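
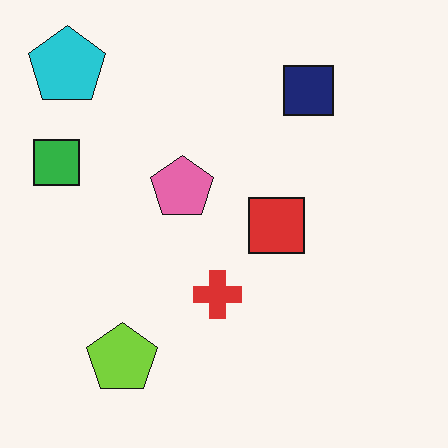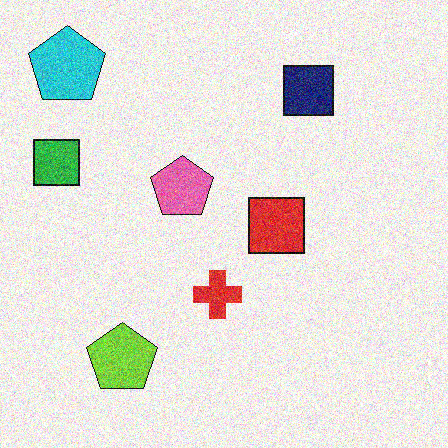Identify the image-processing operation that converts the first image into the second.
It was degraded with strong gaussian noise.

Random speckle covers the whole image, including the flat background.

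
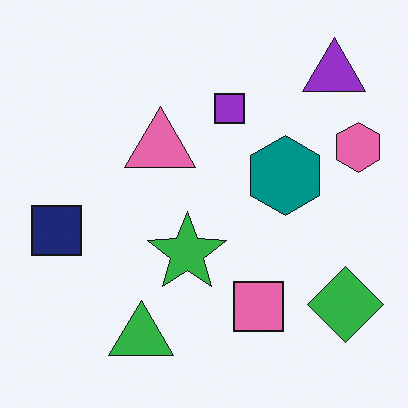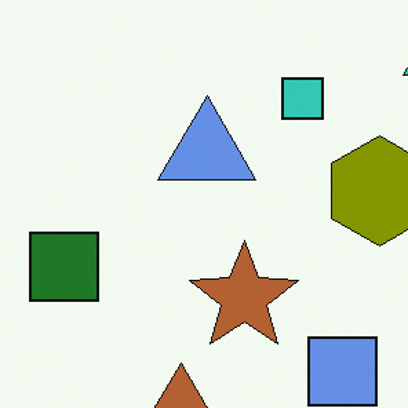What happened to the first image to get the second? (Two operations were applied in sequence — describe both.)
Cropped to a modestly smaller region and rescaled, then hue-shifted through roughly half the color wheel.

The visible shapes are larger and the field of view is narrower; shapes near the original edges may be partly or wholly outside the frame — a crop-and-rescale. Every shape's color has rotated by the same amount around the hue wheel — a uniform hue shift.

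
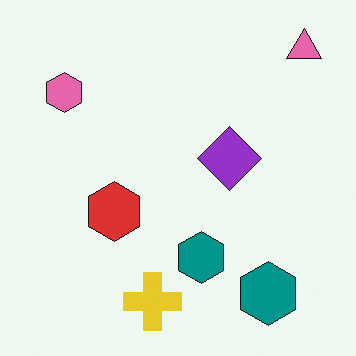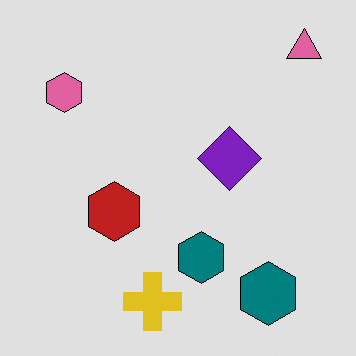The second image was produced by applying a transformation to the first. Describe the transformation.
The image was posterized to a reduced palette.

Each flat color has snapped to a coarser quantized level — most visibly, the near-white background has dropped to a flat grey.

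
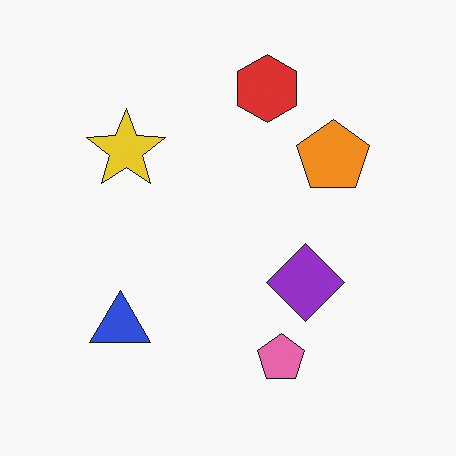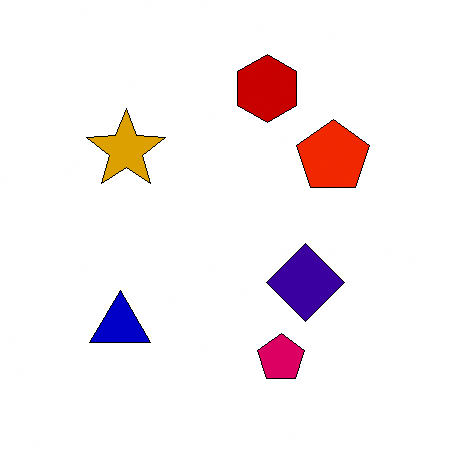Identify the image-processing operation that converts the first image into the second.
This is the original image boosted in contrast.

Tones are pushed away from mid-grey across the whole image — a global contrast change.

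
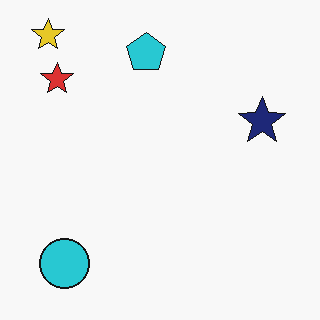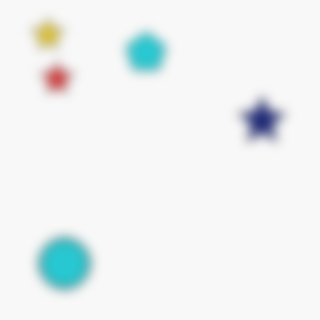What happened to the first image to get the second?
The second image is the first heavily blurred.

Shape edges and outlines are uniformly softened across the whole image.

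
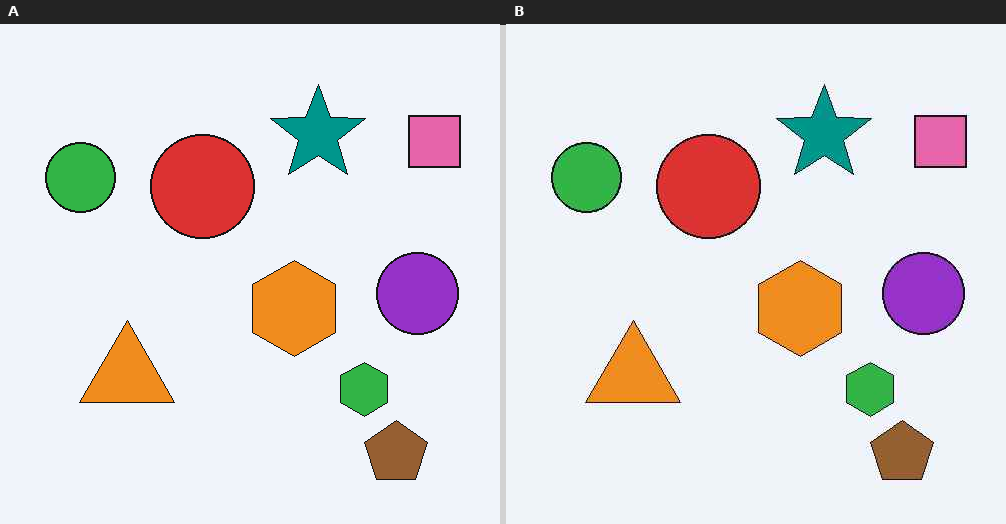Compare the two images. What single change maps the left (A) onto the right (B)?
The right (B) image is the left (A) JPEG-compressed with visible artifacts.

Blocky 8×8 compression artifacts appear around shape edges and the flat background shows ringing — characteristic JPEG degradation.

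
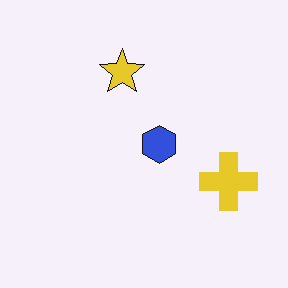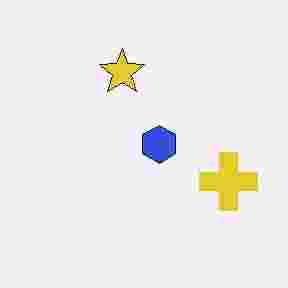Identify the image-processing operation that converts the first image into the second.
It was heavily JPEG-compressed with obvious blocking artifacts.

Blocky 8×8 compression artifacts appear around shape edges and the flat background shows ringing — characteristic JPEG degradation.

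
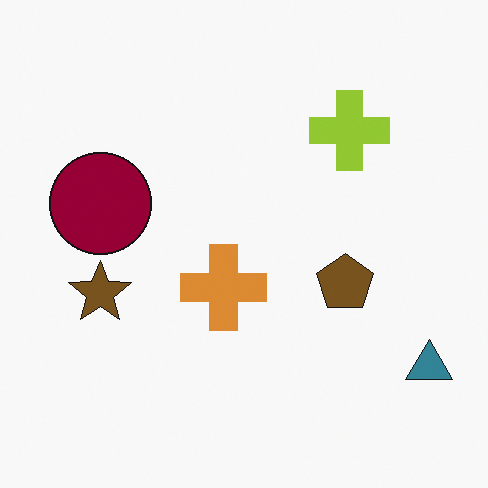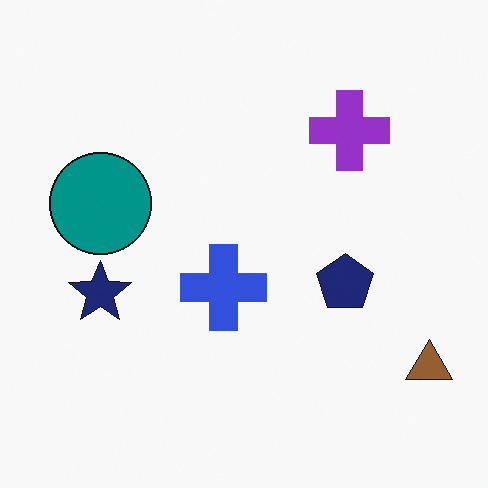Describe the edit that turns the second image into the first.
It was hue-shifted by a large amount.

Every shape's color has rotated by the same amount around the hue wheel — a uniform hue shift.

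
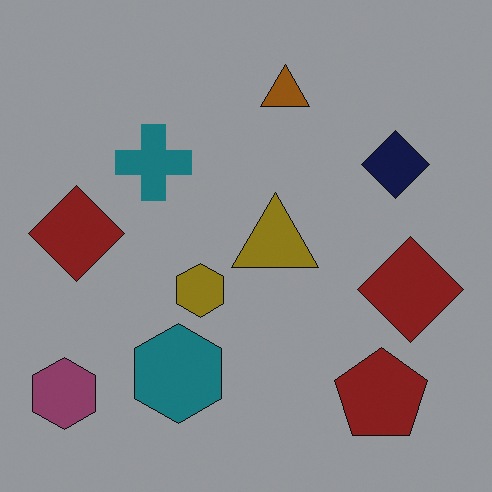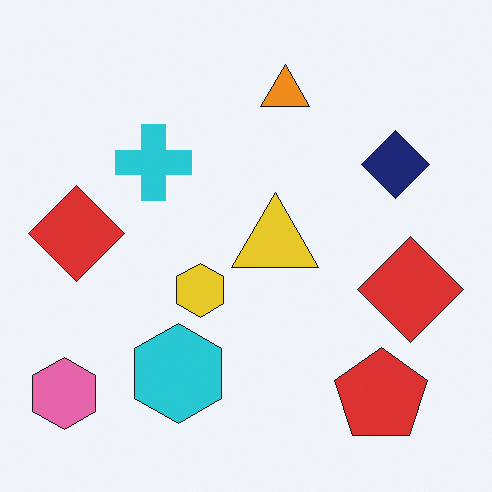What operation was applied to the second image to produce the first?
The image was substantially darkened.

Every pixel — background and shapes alike — is uniformly darkened.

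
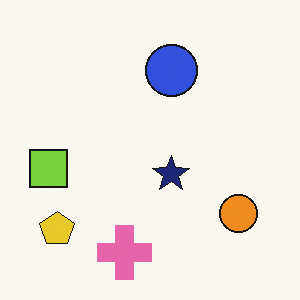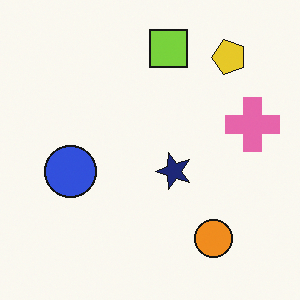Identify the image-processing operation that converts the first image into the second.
The image was transposed (reflected across the top-left ↔ bottom-right diagonal).

Shapes have swapped their row and column positions — what was in the top-right is now in the bottom-left — a diagonal reflection.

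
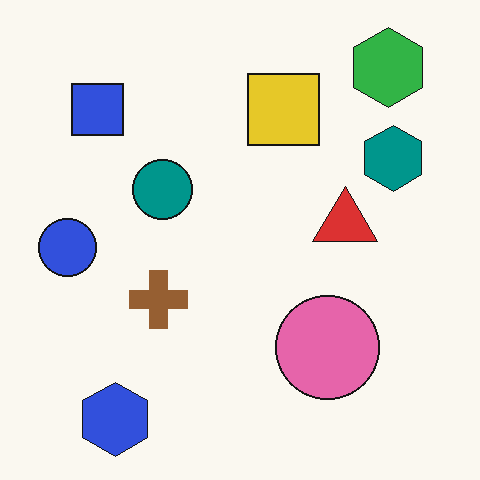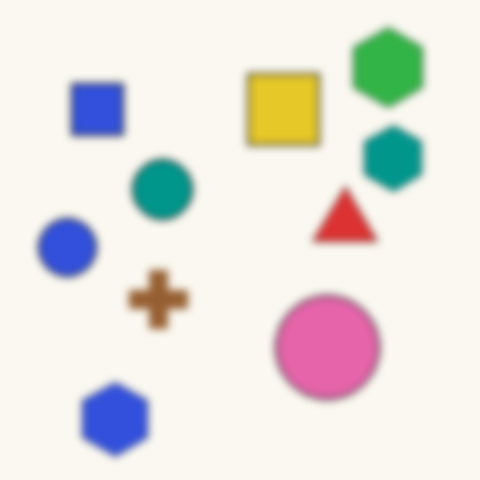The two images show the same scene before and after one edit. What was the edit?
This is the original image noticeably gaussian-blurred.

Shape edges and outlines are uniformly softened across the whole image.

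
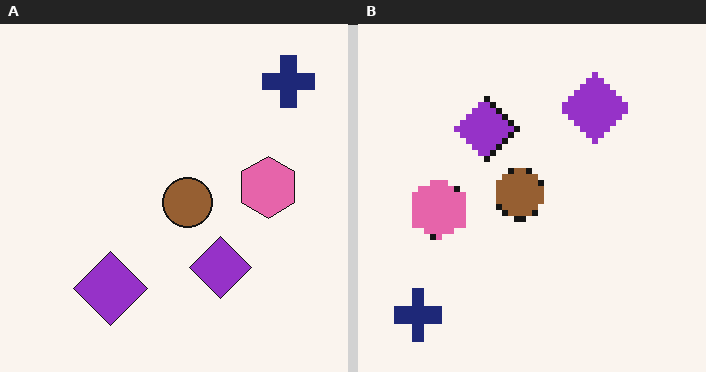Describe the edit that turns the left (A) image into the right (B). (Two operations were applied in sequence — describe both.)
The transformation is: pixelated into visible square blocks, then rotated 180°.

Shapes are reduced to large square blocks; fine edges and outlines are lost — a downscale-then-upscale (mosaic) effect. The navy cross sits in the top-right of the left (A) image and the bottom-left of the right (B) — consistent with a whole-image 180° rotation.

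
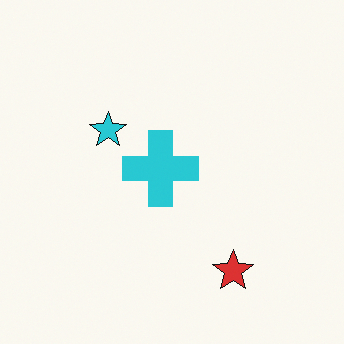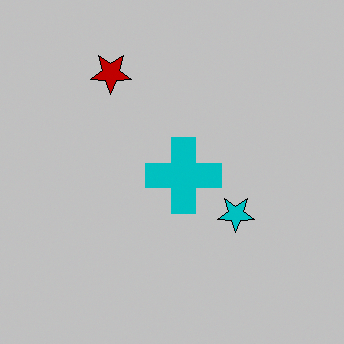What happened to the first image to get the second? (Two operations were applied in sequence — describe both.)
This is the original image rotated 180°, then heavily posterized to just a handful of flat colors.

The red star sits in the bottom-right of the first image and the top-left of the second — consistent with a whole-image 180° rotation. Each flat color has snapped to a coarser quantized level — most visibly, the near-white background has dropped to a flat grey.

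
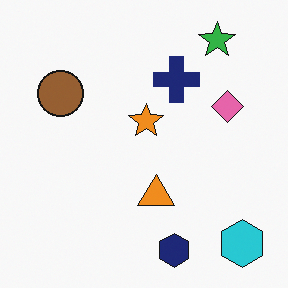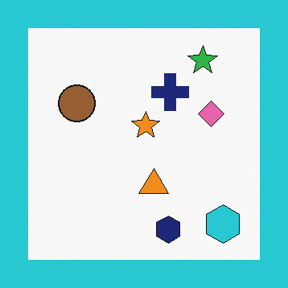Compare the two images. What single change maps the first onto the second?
Framed with a cyan border.

A solid cyan frame runs around the edge of the second image, with the content slightly shrunk inside it.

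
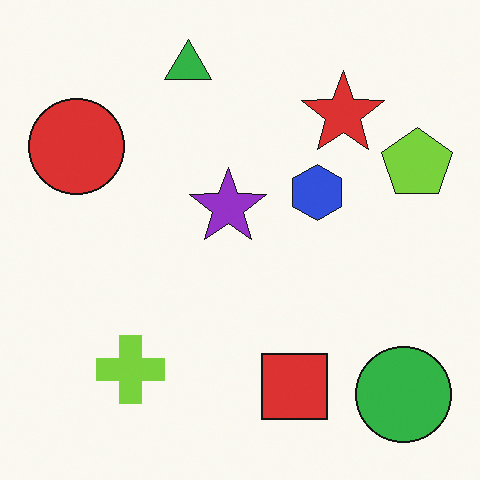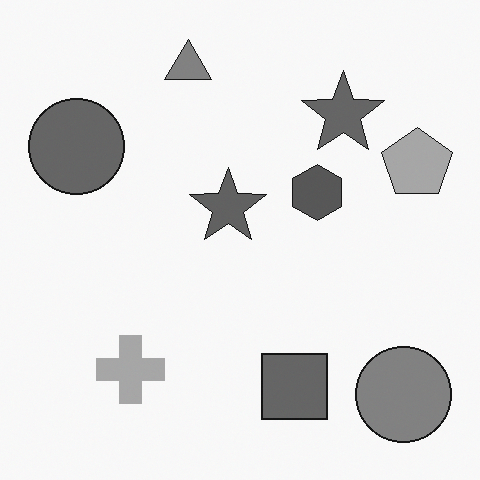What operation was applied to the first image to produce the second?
Converted to grayscale.

All color is removed — every shape is now a shade of grey.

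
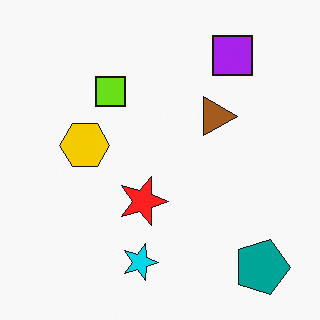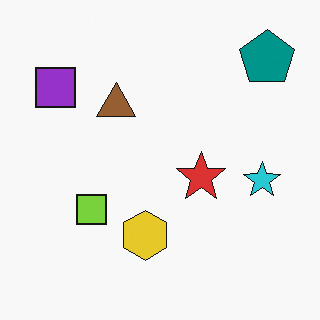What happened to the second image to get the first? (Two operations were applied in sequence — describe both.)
The transformation is: slightly oversaturated, then rotated 90° clockwise.

All colors are more vivid — a global saturation change. The teal pentagon sits in the top-right of the second image and the bottom-right of the first — consistent with a whole-image 90° clockwise rotation.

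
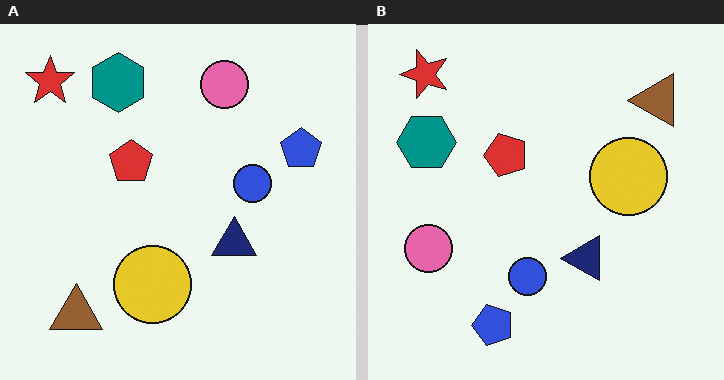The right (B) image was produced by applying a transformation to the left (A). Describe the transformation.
Transposed (reflected across the top-left ↔ bottom-right diagonal).

Shapes have swapped their row and column positions — what was in the top-right is now in the bottom-left — a diagonal reflection.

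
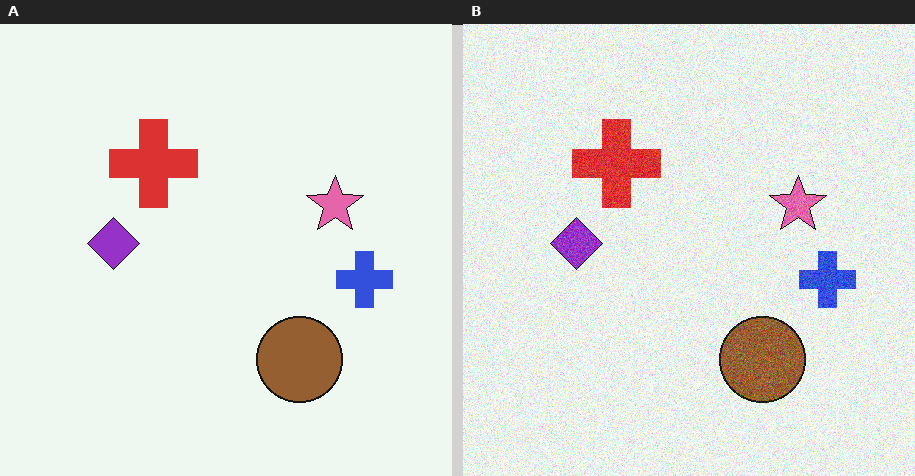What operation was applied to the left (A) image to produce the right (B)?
The transformation is: degraded with moderate additive noise.

Random speckle covers the whole image, including the flat background.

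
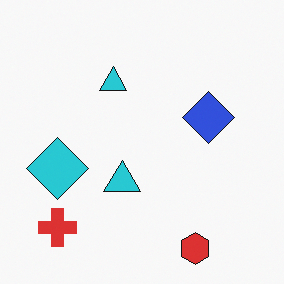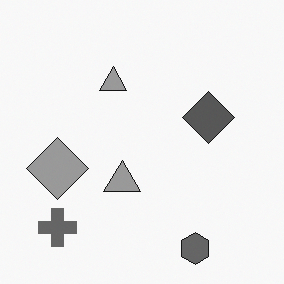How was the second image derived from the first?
This is the original image converted to grayscale.

All color is removed — every shape is now a shade of grey.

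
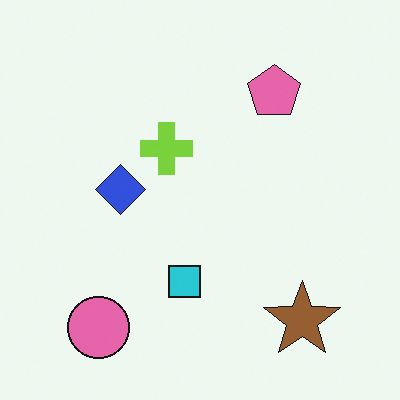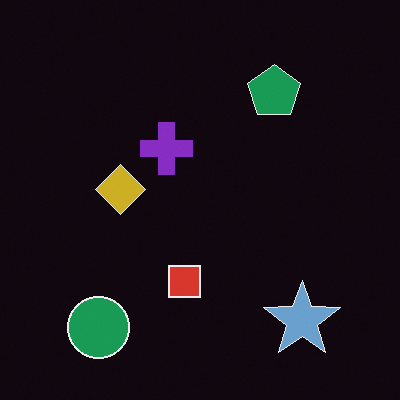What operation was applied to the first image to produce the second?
It was color-inverted (negative).

The light background has become dark and every shape's color is its complement — a photographic negative.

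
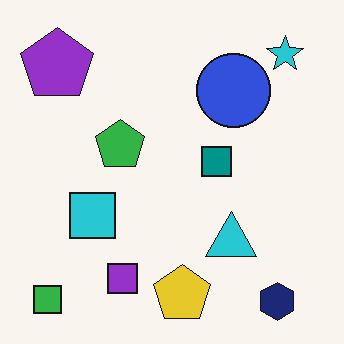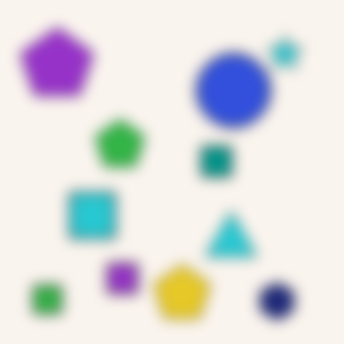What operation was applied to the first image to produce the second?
It was heavily blurred.

Shape edges and outlines are uniformly softened across the whole image.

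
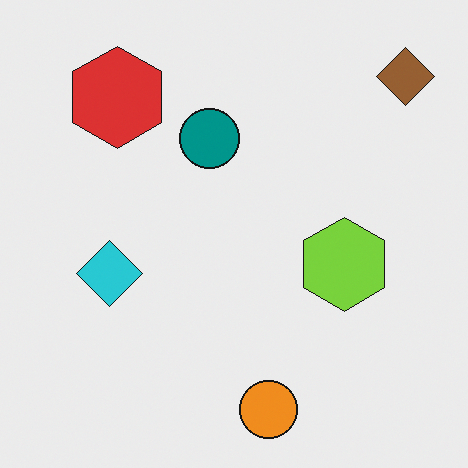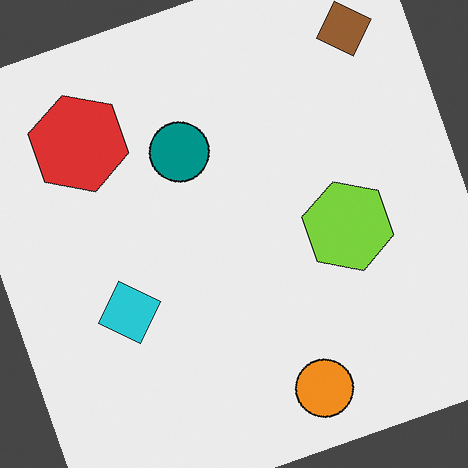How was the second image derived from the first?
Rotated counter-clockwise by a moderate amount.

Every shape is tilted by the same angle and the image corners show triangular fill wedges — a whole-image rotation by a non-right angle.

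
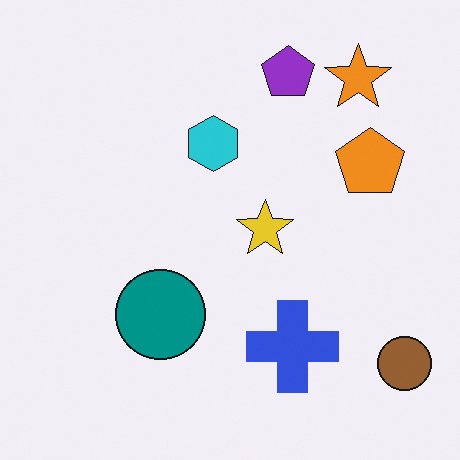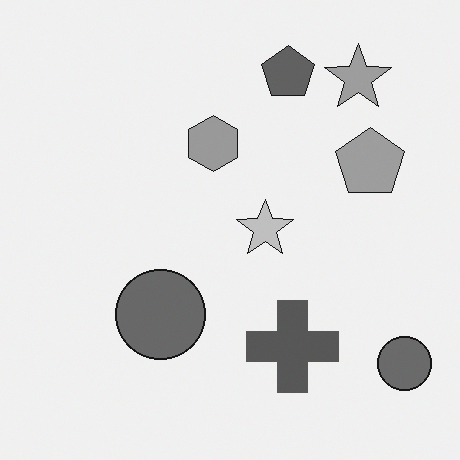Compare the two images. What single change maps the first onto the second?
Converted to grayscale.

All color is removed — every shape is now a shade of grey.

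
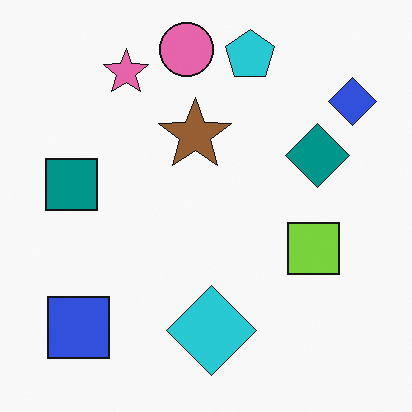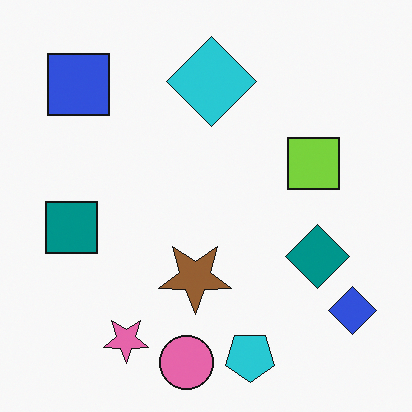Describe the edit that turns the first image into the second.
It was flipped vertically (top ↔ bottom).

The pink circle is in the top of the first image and the bottom of the second — shapes on opposite sides of the horizontal midline have swapped in a mirror flip.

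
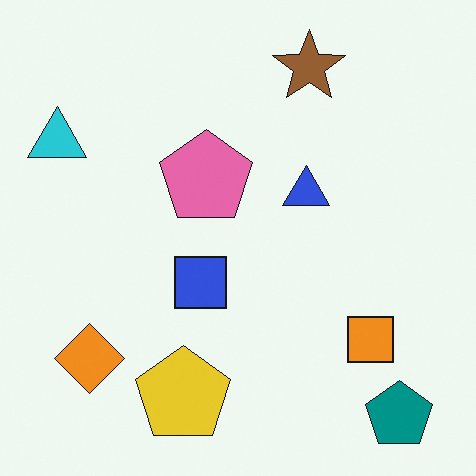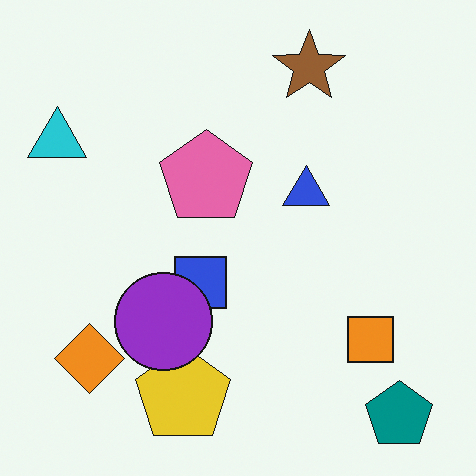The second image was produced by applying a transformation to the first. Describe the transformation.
The image was overlaid with an additional purple circle.

A purple circle appears in the second image that is absent from the first.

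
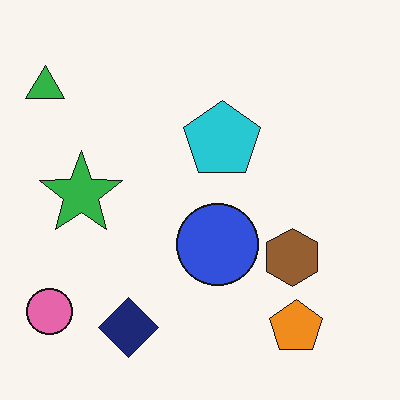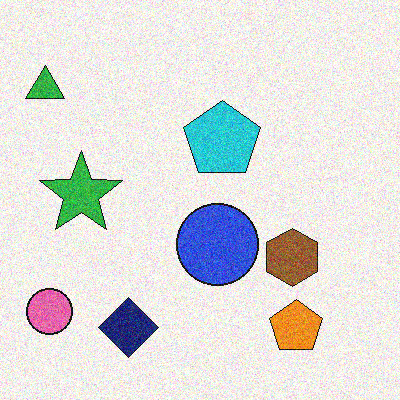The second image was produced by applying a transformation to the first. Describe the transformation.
It was degraded with moderate additive noise.

Random speckle covers the whole image, including the flat background.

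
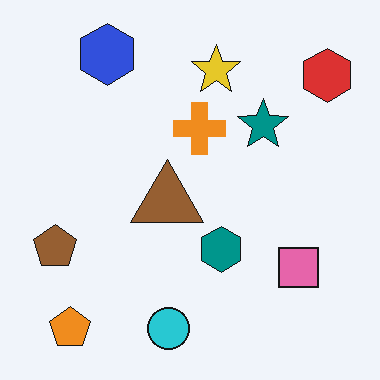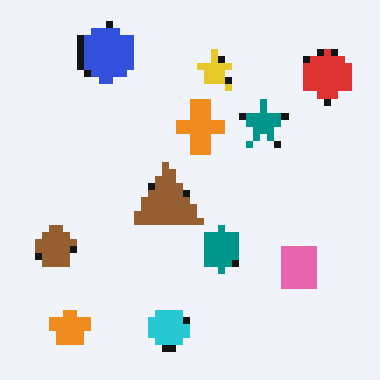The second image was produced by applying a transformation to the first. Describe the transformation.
This is the original image pixelated into visible square blocks.

Shapes are reduced to large square blocks; fine edges and outlines are lost — a downscale-then-upscale (mosaic) effect.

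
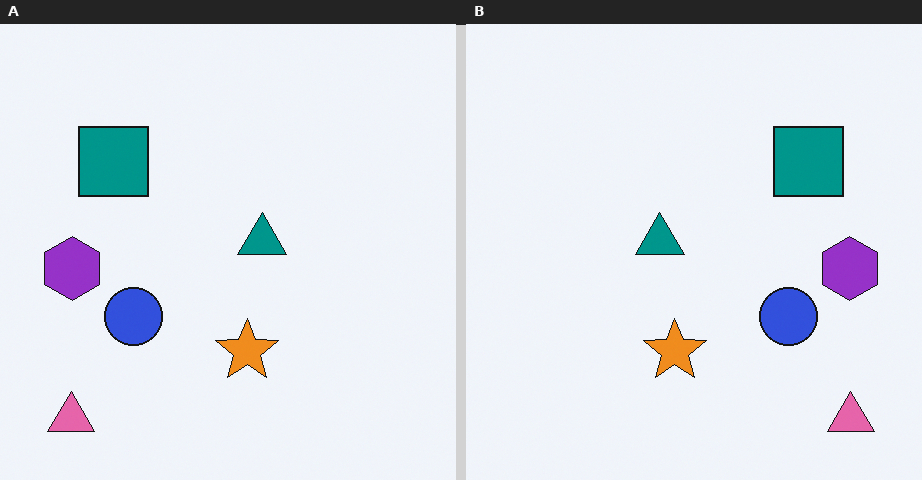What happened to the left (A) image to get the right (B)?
The image was flipped horizontally (left ↔ right).

The pink triangle is in the bottom-left of the left (A) image and the bottom-right of the right (B) — shapes on opposite sides of the vertical midline have swapped in a mirror flip.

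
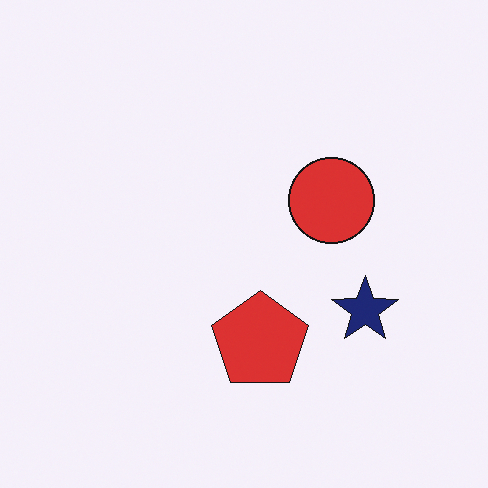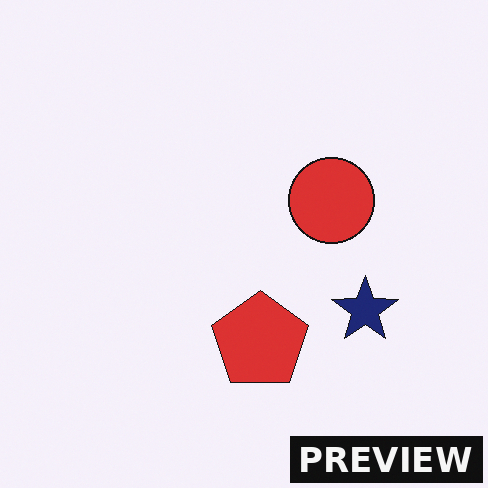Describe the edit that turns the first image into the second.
The second image is the first watermarked with the text "PREVIEW" in the lower-right corner.

A dark label reading "PREVIEW" appears in the lower-right corner.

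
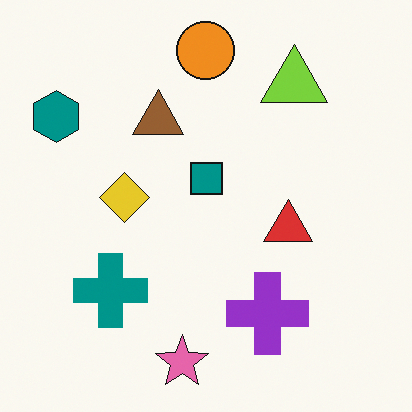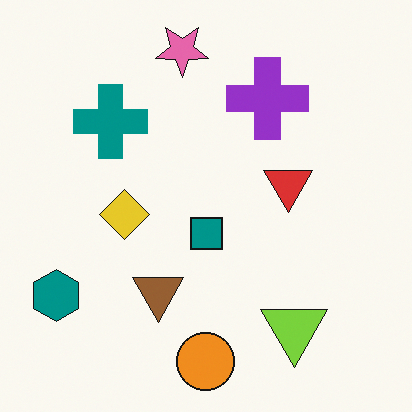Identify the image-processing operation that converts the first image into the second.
The second image is the first flipped vertically (top ↔ bottom).

The orange circle is in the top of the first image and the bottom of the second — shapes on opposite sides of the horizontal midline have swapped in a mirror flip.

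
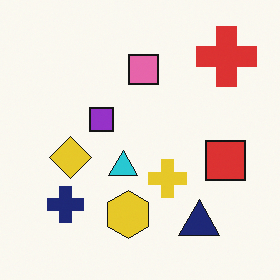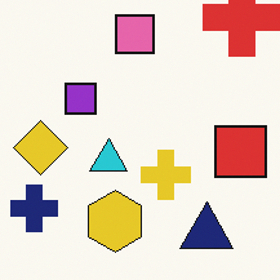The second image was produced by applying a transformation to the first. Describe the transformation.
It was cropped to a modestly smaller region and rescaled.

The visible shapes are larger and the field of view is narrower; shapes near the original edges may be partly or wholly outside the frame — a crop-and-rescale.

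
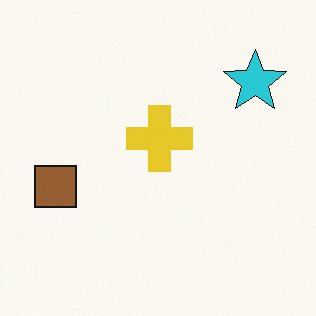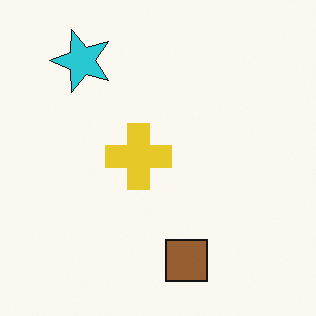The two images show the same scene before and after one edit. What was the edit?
Rotated 90° counter-clockwise.

The cyan star sits in the top-right of the first image and the top-left of the second — consistent with a whole-image 90° counter-clockwise rotation.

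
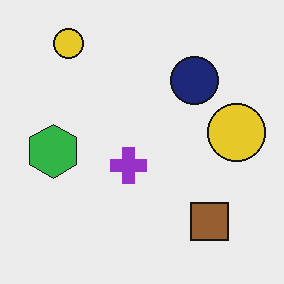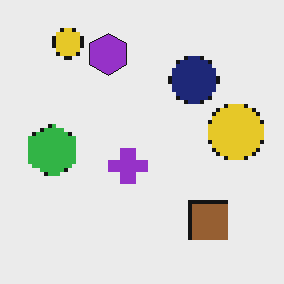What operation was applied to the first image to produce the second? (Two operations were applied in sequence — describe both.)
The image was lightly pixelated (a mild mosaic effect), then overlaid with an additional purple hexagon.

Shapes are reduced to large square blocks; fine edges and outlines are lost — a downscale-then-upscale (mosaic) effect. A purple hexagon appears in the second image that is absent from the first.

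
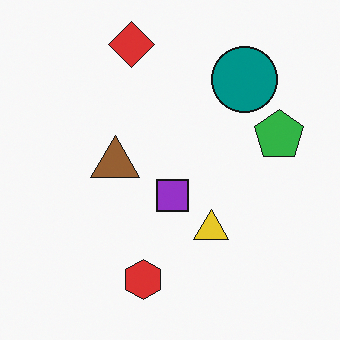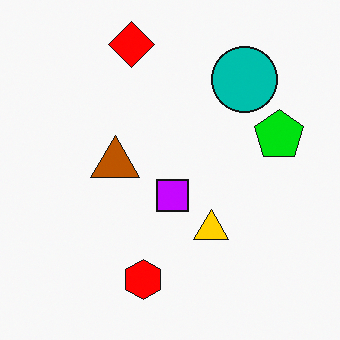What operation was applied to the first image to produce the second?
This is the original image made much more vivid (saturation change).

All colors are more vivid — a global saturation change.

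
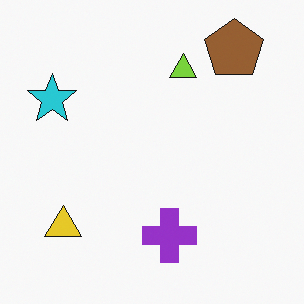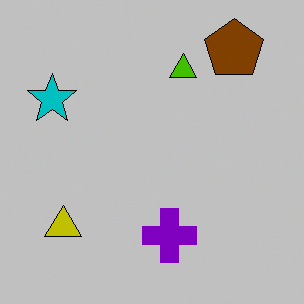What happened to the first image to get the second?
This is the original image aggressively posterized.

Each flat color has snapped to a coarser quantized level — most visibly, the near-white background has dropped to a flat grey.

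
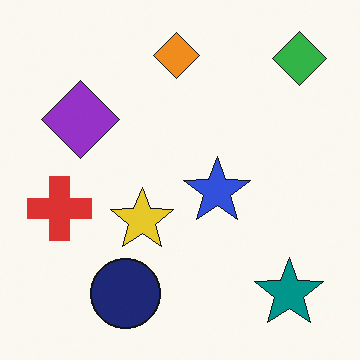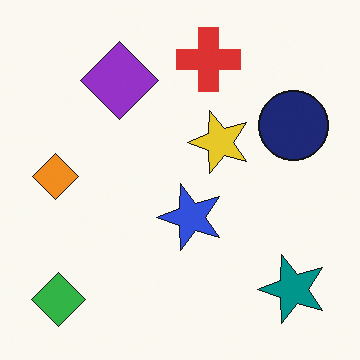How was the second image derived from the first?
Transposed (reflected across the top-left ↔ bottom-right diagonal).

Shapes have swapped their row and column positions — what was in the top-right is now in the bottom-left — a diagonal reflection.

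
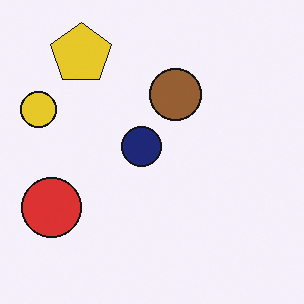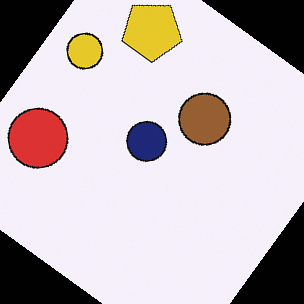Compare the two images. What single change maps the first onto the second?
This is the original image rotated clockwise by a large amount — several tens of degrees.

Every shape is tilted by the same angle and the image corners show triangular fill wedges — a whole-image rotation by a non-right angle.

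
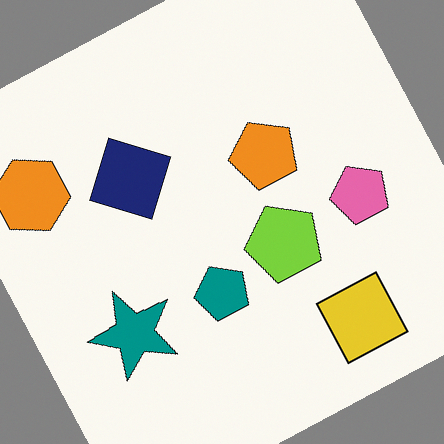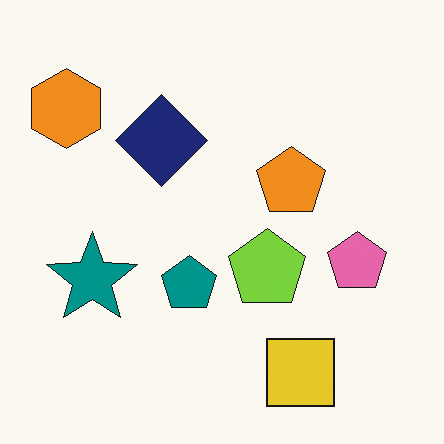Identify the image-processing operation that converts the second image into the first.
The transformation is: rotated counter-clockwise by a moderate amount.

Every shape is tilted by the same angle and the image corners show triangular fill wedges — a whole-image rotation by a non-right angle.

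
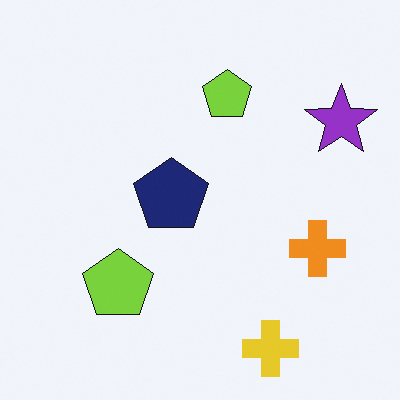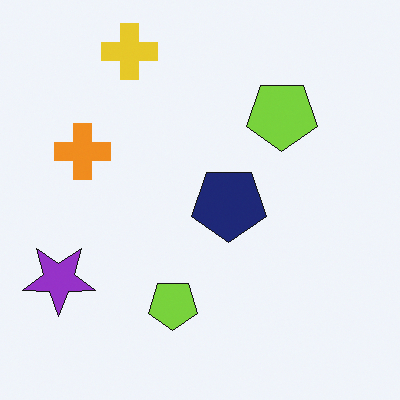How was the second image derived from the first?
The image was rotated 180°.

The yellow cross sits in the bottom-right of the first image and the top-left of the second — consistent with a whole-image 180° rotation.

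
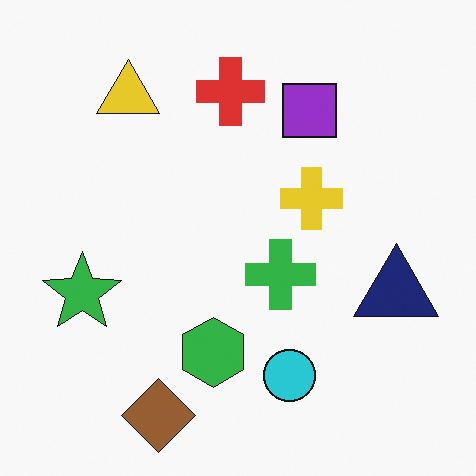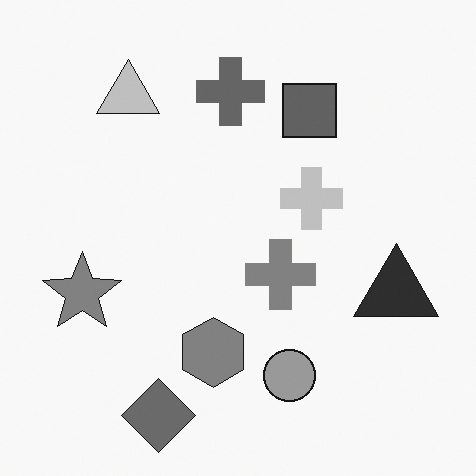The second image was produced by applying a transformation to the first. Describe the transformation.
It was converted to grayscale.

All color is removed — every shape is now a shade of grey.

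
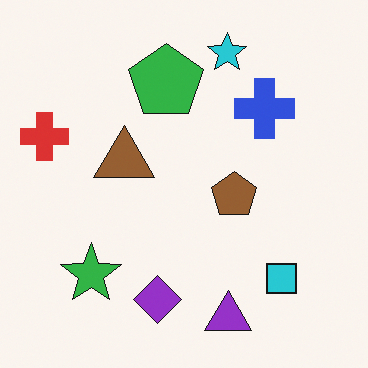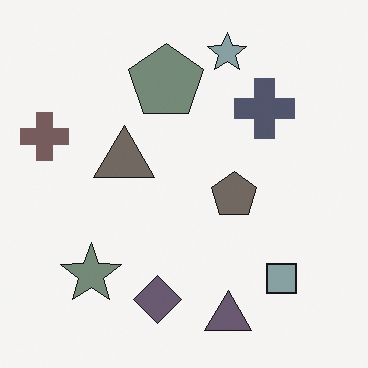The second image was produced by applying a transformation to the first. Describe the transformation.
Heavily desaturated.

All colors are more muted and greyish — a global saturation change.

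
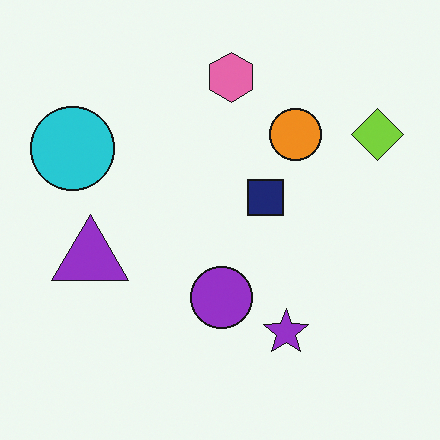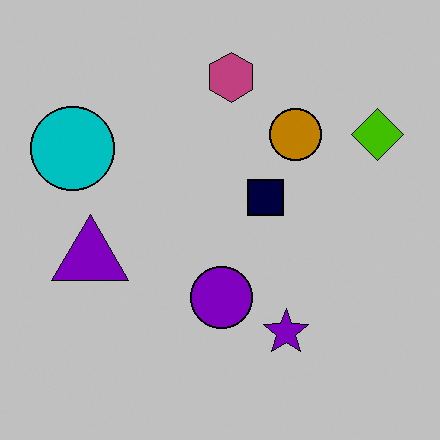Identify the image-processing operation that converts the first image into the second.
The image was aggressively posterized.

Each flat color has snapped to a coarser quantized level — most visibly, the near-white background has dropped to a flat grey.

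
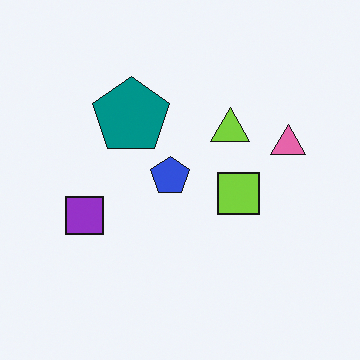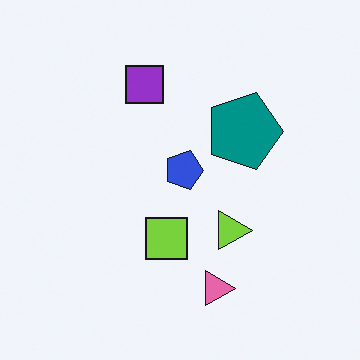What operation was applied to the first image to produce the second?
This is the original image rotated 90° clockwise.

The pink triangle sits in the right of the first image and the bottom of the second — consistent with a whole-image 90° clockwise rotation.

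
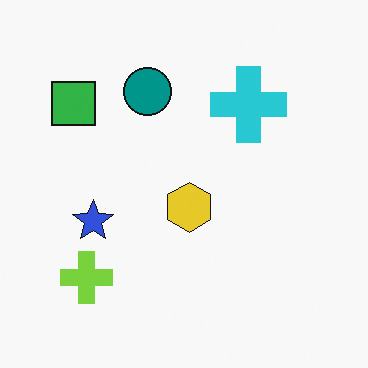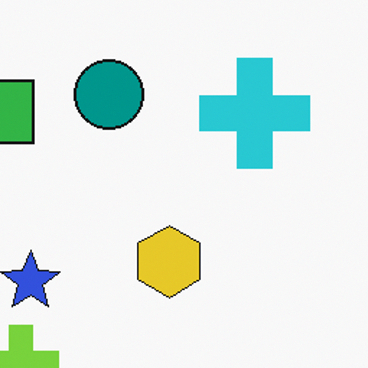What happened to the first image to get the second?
The transformation is: cropped slightly and scaled back up.

The visible shapes are larger and the field of view is narrower; shapes near the original edges may be partly or wholly outside the frame — a crop-and-rescale.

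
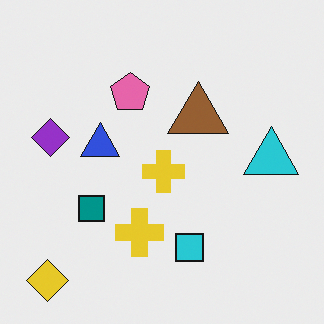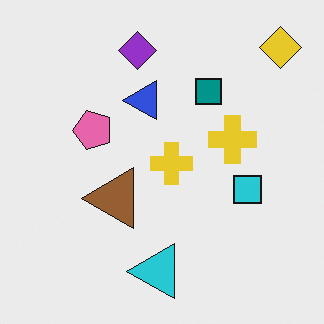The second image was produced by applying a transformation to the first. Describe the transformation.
The second image is the first transposed (reflected across the top-left ↔ bottom-right diagonal).

Shapes have swapped their row and column positions — what was in the top-right is now in the bottom-left — a diagonal reflection.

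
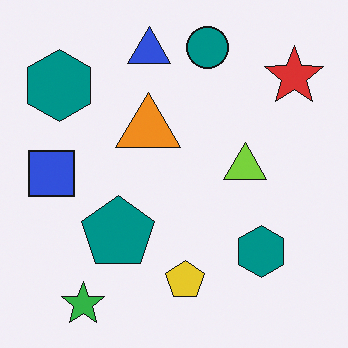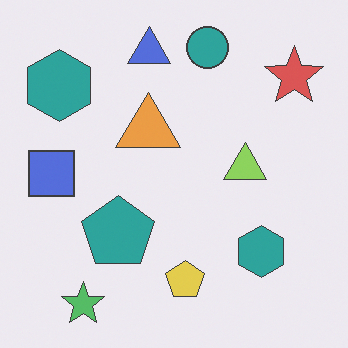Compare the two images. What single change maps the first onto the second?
It was given slightly reduced contrast.

Tones are pushed toward mid-grey across the whole image — a global contrast change.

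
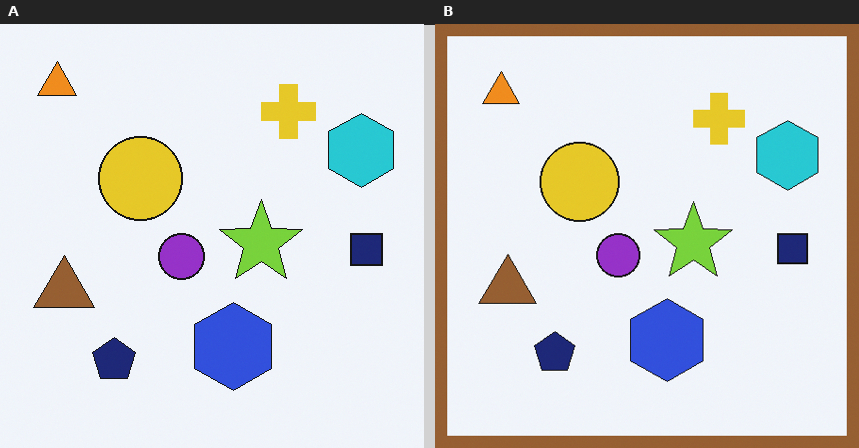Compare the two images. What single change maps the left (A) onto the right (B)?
Framed with a brown border.

A solid brown frame runs around the edge of the right (B) image, with the content slightly shrunk inside it.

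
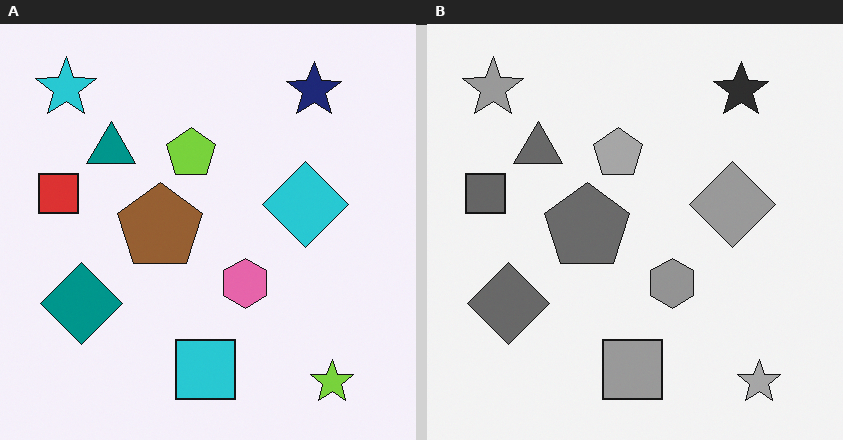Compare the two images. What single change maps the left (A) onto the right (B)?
The right (B) image is the left (A) converted to grayscale.

All color is removed — every shape is now a shade of grey.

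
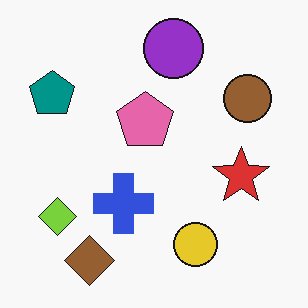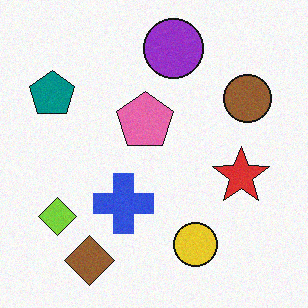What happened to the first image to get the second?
It was degraded with subtle gaussian noise.

Random speckle covers the whole image, including the flat background.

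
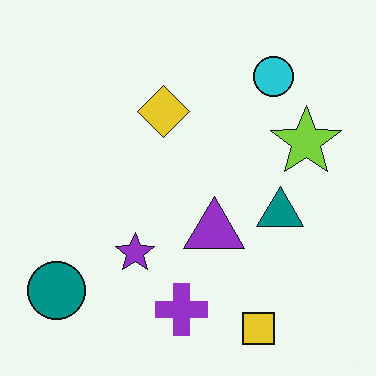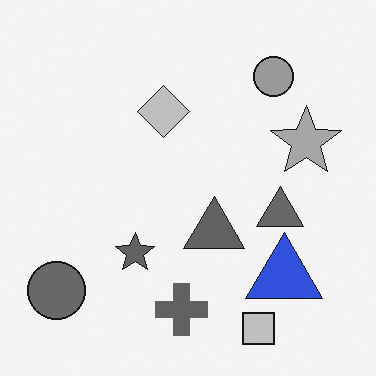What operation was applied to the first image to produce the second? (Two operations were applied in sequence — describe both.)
The image was converted to grayscale, then overlaid with an additional blue triangle.

All color is removed — every shape is now a shade of grey. A blue triangle appears in the second image that is absent from the first.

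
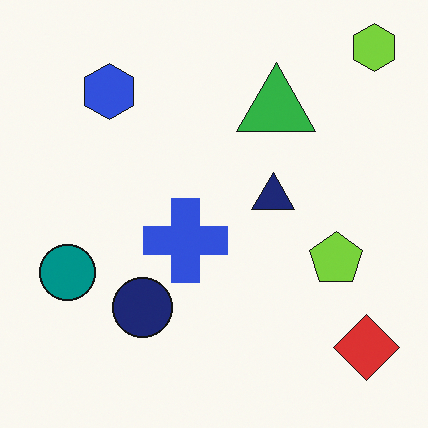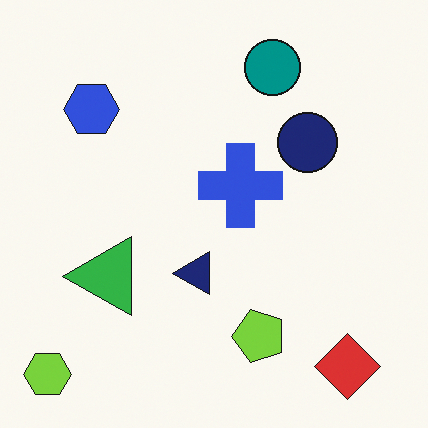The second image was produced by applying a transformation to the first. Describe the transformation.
Transposed (reflected across the top-left ↔ bottom-right diagonal).

Shapes have swapped their row and column positions — what was in the top-right is now in the bottom-left — a diagonal reflection.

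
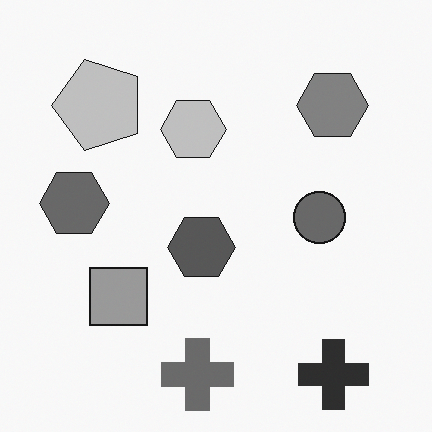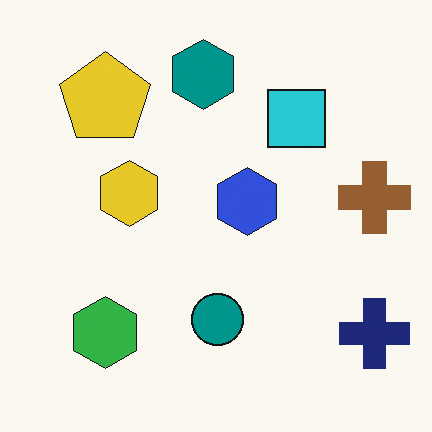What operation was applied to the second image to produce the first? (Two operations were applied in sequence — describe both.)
The image was converted to grayscale, then transposed (reflected across the top-left ↔ bottom-right diagonal).

All color is removed — every shape is now a shade of grey. Shapes have swapped their row and column positions — what was in the top-right is now in the bottom-left — a diagonal reflection.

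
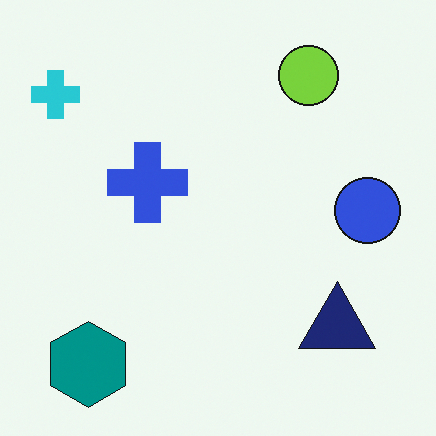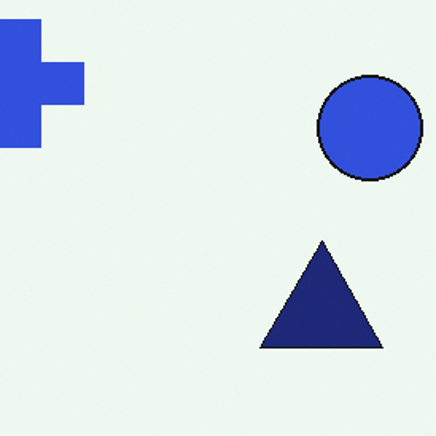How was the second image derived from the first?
This is the original image cropped slightly and scaled back up.

The visible shapes are larger and the field of view is narrower; shapes near the original edges may be partly or wholly outside the frame — a crop-and-rescale.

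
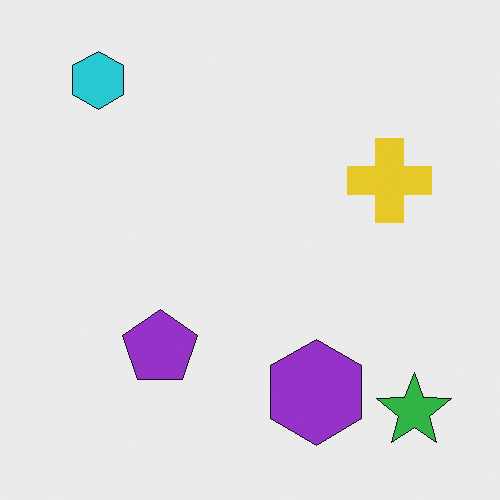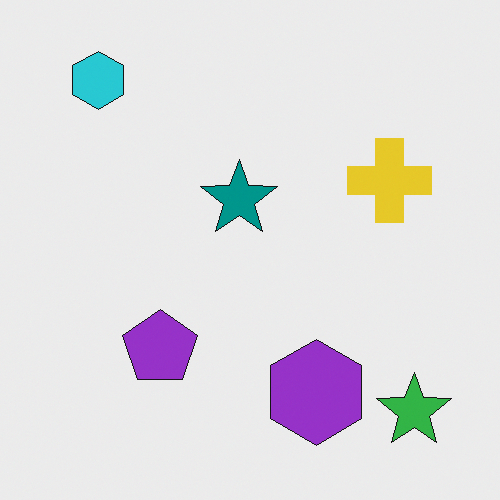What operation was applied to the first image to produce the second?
The transformation is: overlaid with an additional teal star.

A teal star appears in the second image that is absent from the first.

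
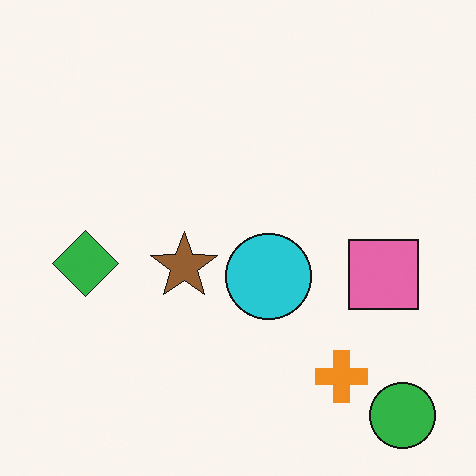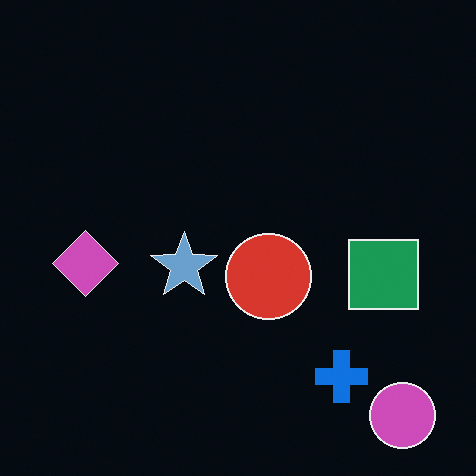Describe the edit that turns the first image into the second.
The image was color-inverted (negative).

The light background has become dark and every shape's color is its complement — a photographic negative.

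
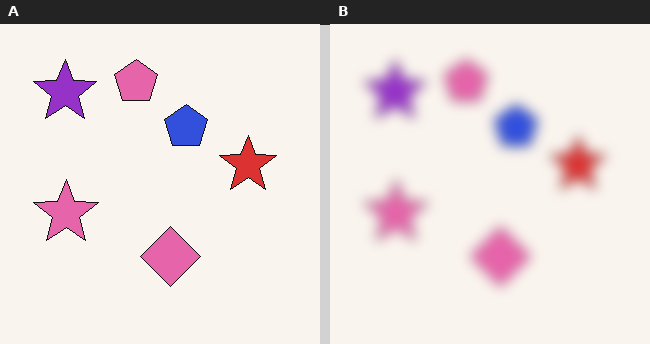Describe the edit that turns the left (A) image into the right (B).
It was heavily blurred.

Shape edges and outlines are uniformly softened across the whole image.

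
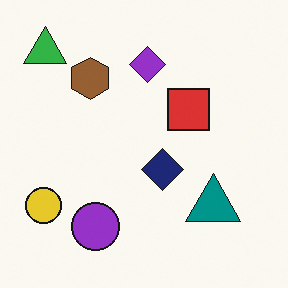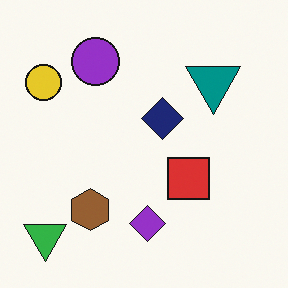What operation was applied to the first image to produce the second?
The transformation is: flipped vertically (top ↔ bottom).

The green triangle is in the top-left of the first image and the bottom-left of the second — shapes on opposite sides of the horizontal midline have swapped in a mirror flip.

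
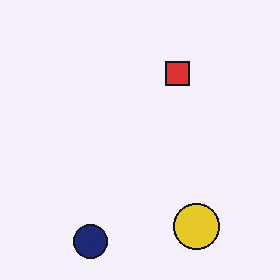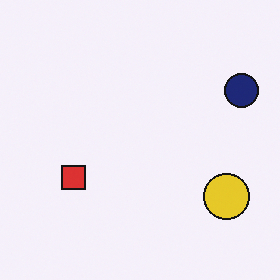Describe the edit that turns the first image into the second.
This is the original image transposed (reflected across the top-left ↔ bottom-right diagonal).

Shapes have swapped their row and column positions — what was in the top-right is now in the bottom-left — a diagonal reflection.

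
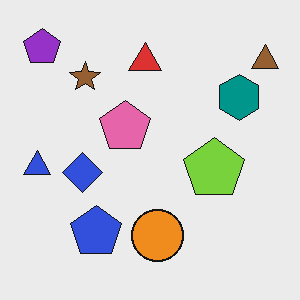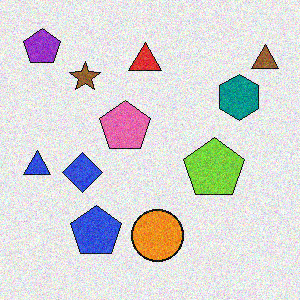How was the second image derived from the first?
It was degraded with visible gaussian noise.

Random speckle covers the whole image, including the flat background.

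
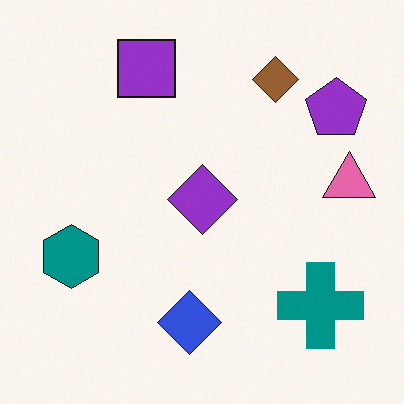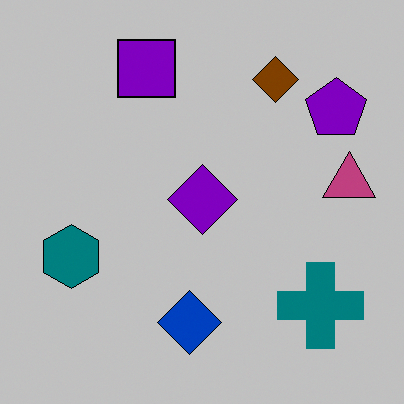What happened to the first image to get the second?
This is the original image heavily posterized to just a handful of flat colors.

Each flat color has snapped to a coarser quantized level — most visibly, the near-white background has dropped to a flat grey.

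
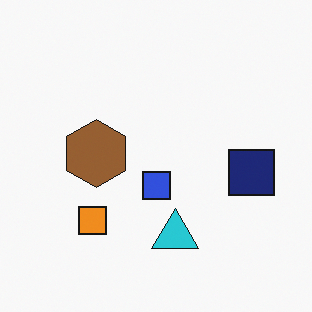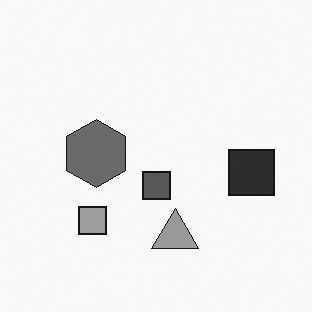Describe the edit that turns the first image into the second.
The transformation is: converted to grayscale.

All color is removed — every shape is now a shade of grey.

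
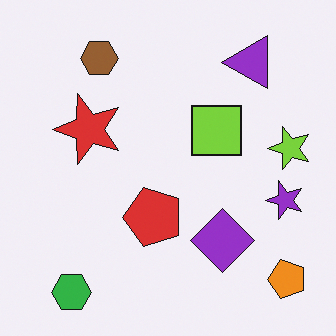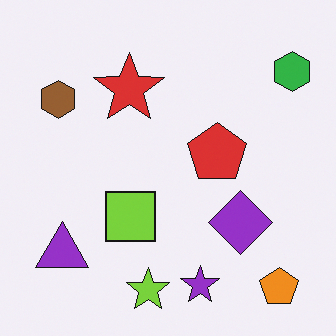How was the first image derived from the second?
The image was transposed (reflected across the top-left ↔ bottom-right diagonal).

Shapes have swapped their row and column positions — what was in the top-right is now in the bottom-left — a diagonal reflection.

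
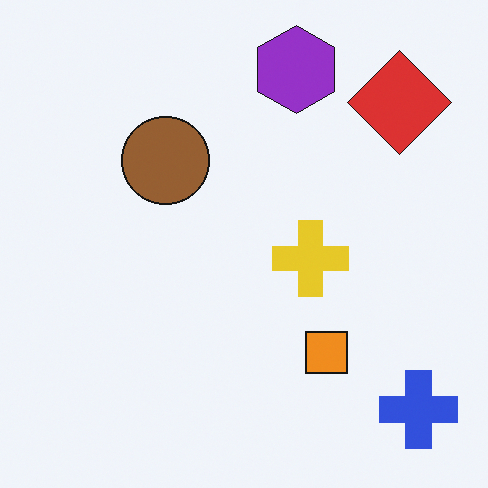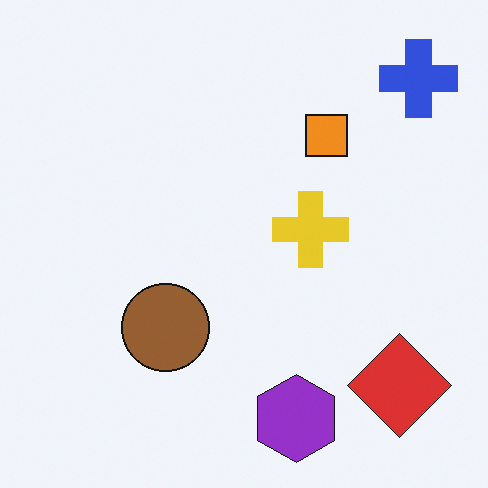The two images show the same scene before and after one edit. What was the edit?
The transformation is: flipped vertically (top ↔ bottom).

The purple hexagon is in the top of the first image and the bottom of the second — shapes on opposite sides of the horizontal midline have swapped in a mirror flip.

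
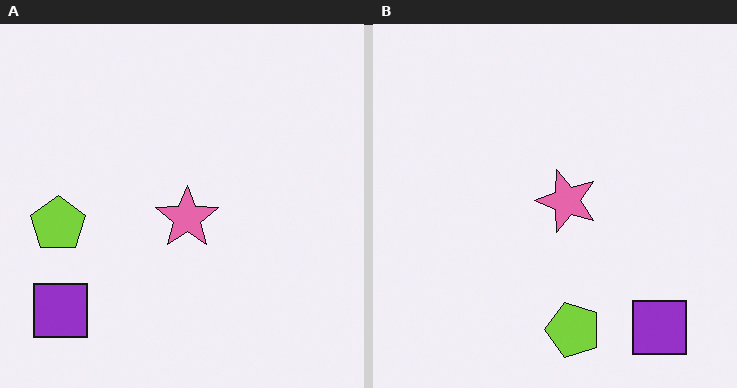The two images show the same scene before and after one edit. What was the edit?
It was rotated 90° counter-clockwise.

The purple square sits in the bottom-left of the left (A) image and the bottom-right of the right (B) — consistent with a whole-image 90° counter-clockwise rotation.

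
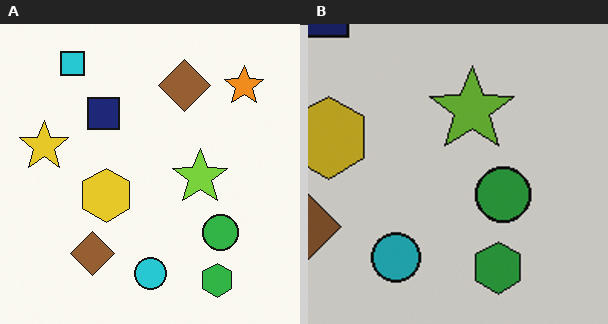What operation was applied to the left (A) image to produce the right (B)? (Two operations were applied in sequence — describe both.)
The image was slightly darkened, then cropped slightly and scaled back up.

Every pixel — background and shapes alike — is uniformly darkened. The visible shapes are larger and the field of view is narrower; shapes near the original edges may be partly or wholly outside the frame — a crop-and-rescale.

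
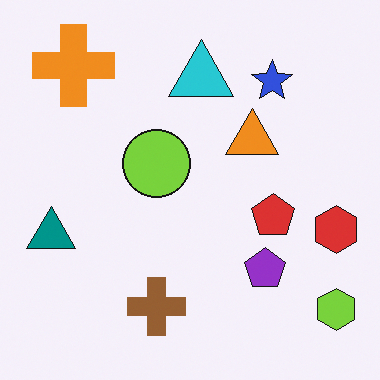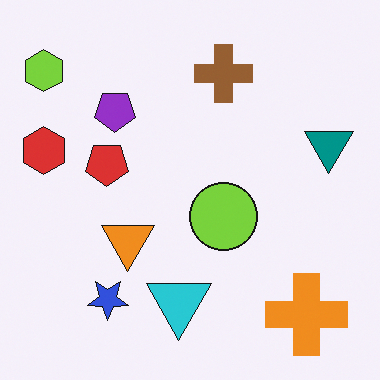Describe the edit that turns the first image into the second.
The transformation is: rotated 180°.

The lime hexagon sits in the bottom-right of the first image and the top-left of the second — consistent with a whole-image 180° rotation.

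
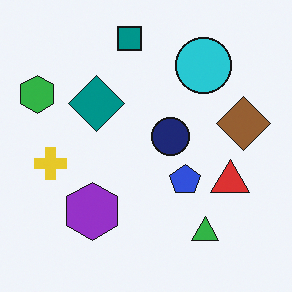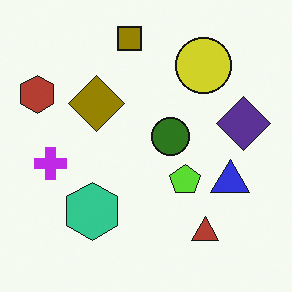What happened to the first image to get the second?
The image was hue-shifted through roughly half the color wheel.

Every shape's color has rotated by the same amount around the hue wheel — a uniform hue shift.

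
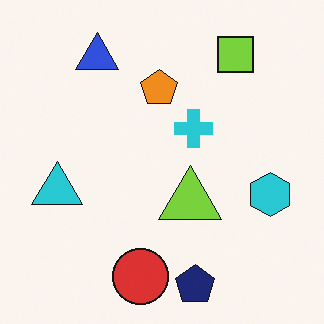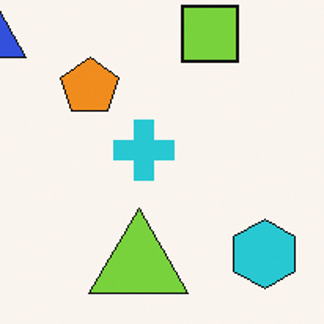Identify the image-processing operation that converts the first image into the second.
Cropped slightly and scaled back up.

The visible shapes are larger and the field of view is narrower; shapes near the original edges may be partly or wholly outside the frame — a crop-and-rescale.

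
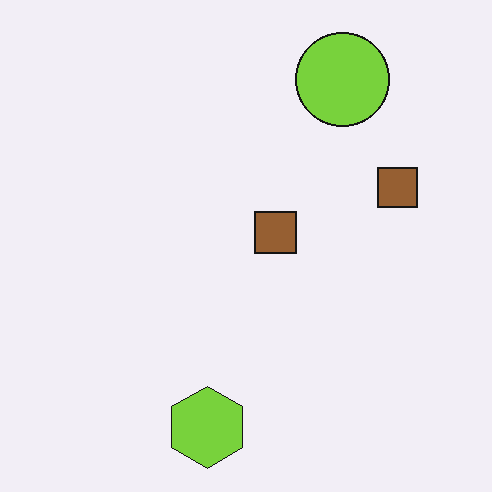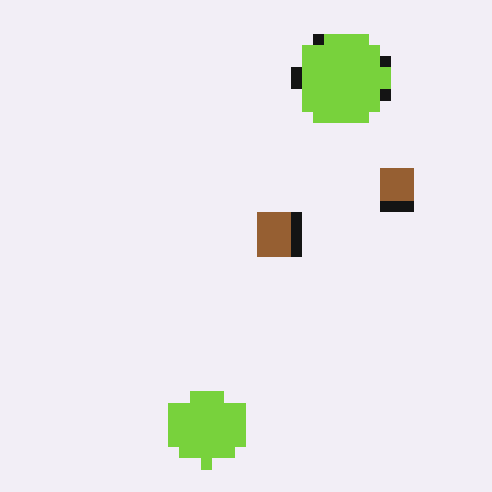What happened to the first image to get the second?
The transformation is: heavily pixelated into large blocks.

Shapes are reduced to large square blocks; fine edges and outlines are lost — a downscale-then-upscale (mosaic) effect.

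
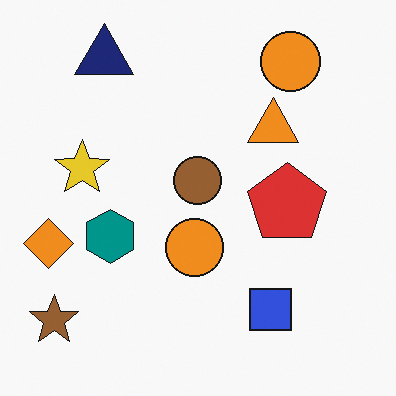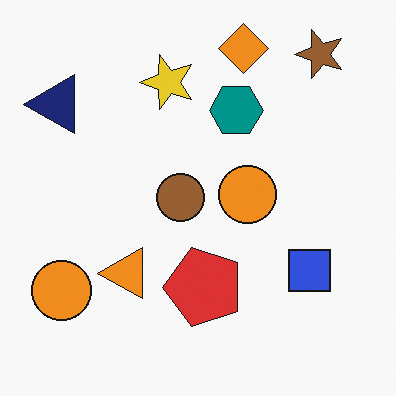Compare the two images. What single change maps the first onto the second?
It was transposed (reflected across the top-left ↔ bottom-right diagonal).

Shapes have swapped their row and column positions — what was in the top-right is now in the bottom-left — a diagonal reflection.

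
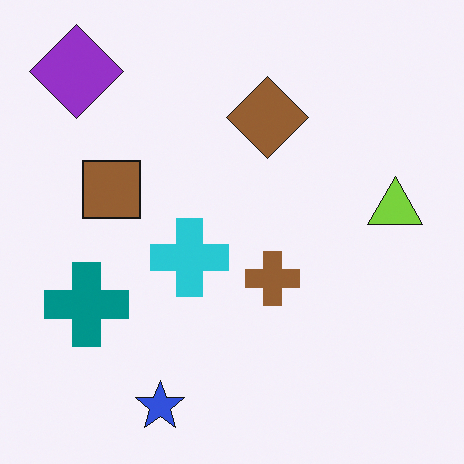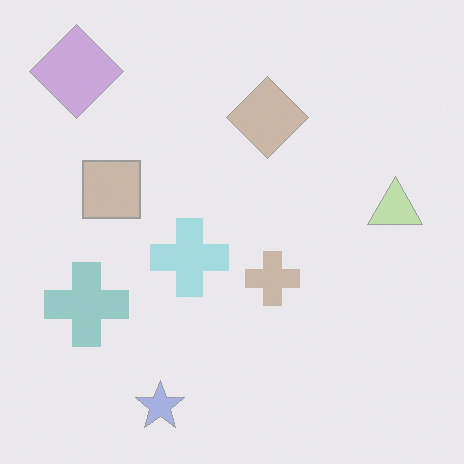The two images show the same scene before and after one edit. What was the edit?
The second image is the first washed out (contrast reduced).

Tones are pushed toward mid-grey across the whole image — a global contrast change.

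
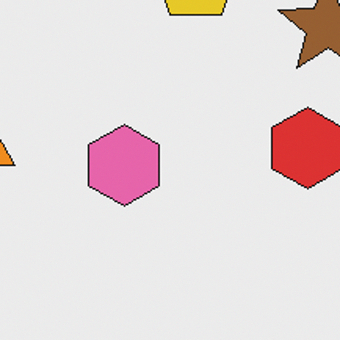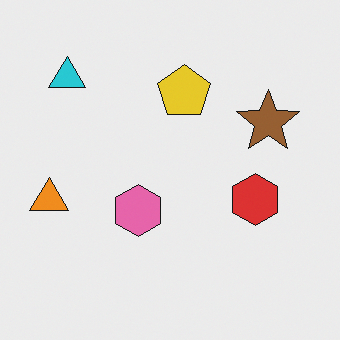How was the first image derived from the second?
The image was cropped to a modestly smaller region and rescaled.

The visible shapes are larger and the field of view is narrower; shapes near the original edges may be partly or wholly outside the frame — a crop-and-rescale.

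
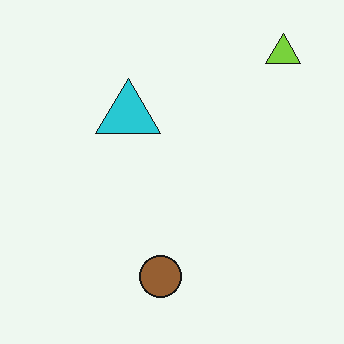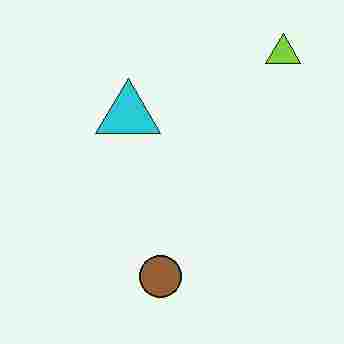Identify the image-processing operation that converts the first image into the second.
The second image is the first heavily JPEG-compressed with obvious blocking artifacts.

Blocky 8×8 compression artifacts appear around shape edges and the flat background shows ringing — characteristic JPEG degradation.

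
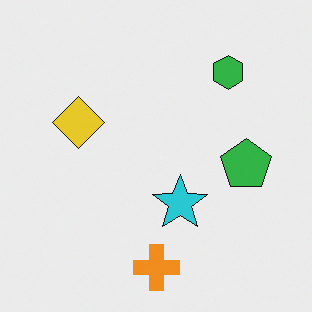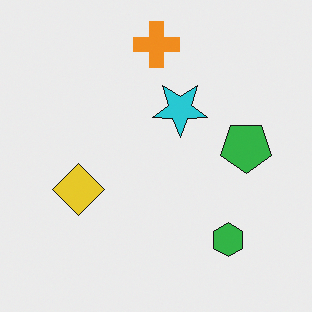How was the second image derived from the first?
Flipped vertically (top ↔ bottom).

The orange cross is in the bottom of the first image and the top of the second — shapes on opposite sides of the horizontal midline have swapped in a mirror flip.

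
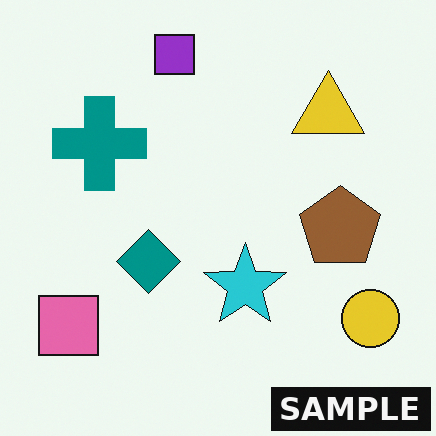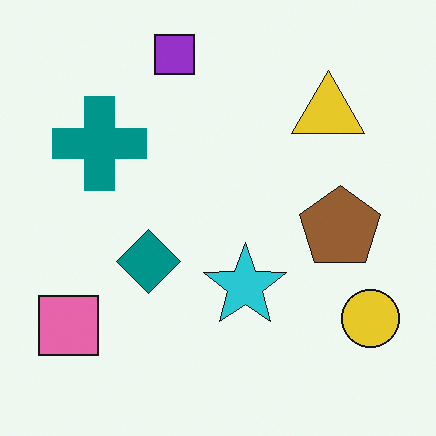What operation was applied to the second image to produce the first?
It was watermarked with the text "SAMPLE" in the lower-right corner.

A dark label reading "SAMPLE" appears in the lower-right corner.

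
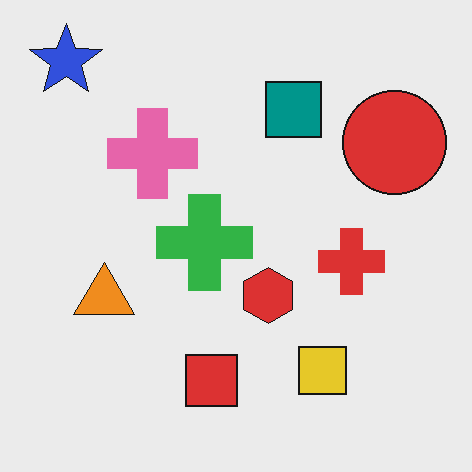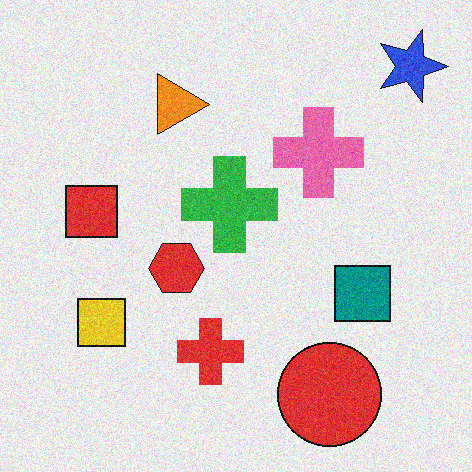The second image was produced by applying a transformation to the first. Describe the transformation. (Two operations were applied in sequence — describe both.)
The transformation is: rotated 90° clockwise, then degraded with visible gaussian noise.

The blue star sits in the top-left of the first image and the top-right of the second — consistent with a whole-image 90° clockwise rotation. Random speckle covers the whole image, including the flat background.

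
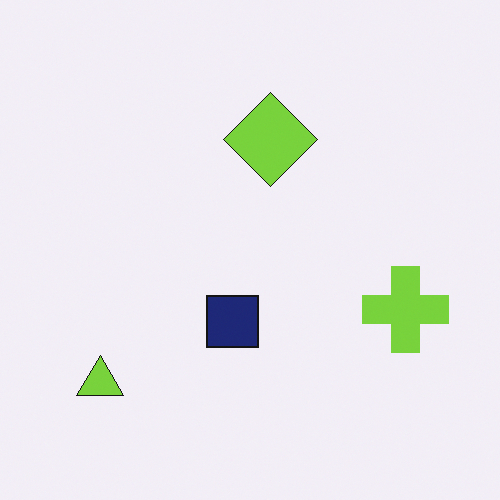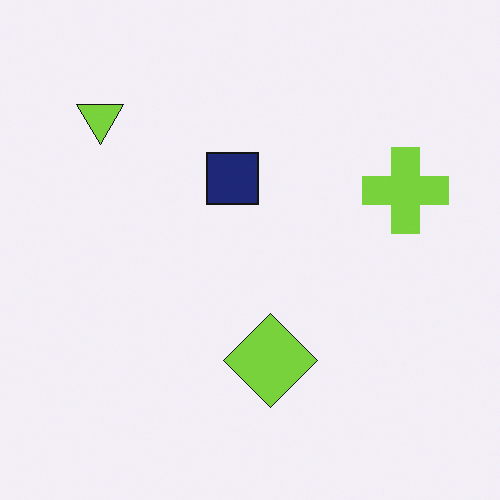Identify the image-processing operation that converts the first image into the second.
It was flipped vertically (top ↔ bottom).

The lime triangle is in the bottom-left of the first image and the top-left of the second — shapes on opposite sides of the horizontal midline have swapped in a mirror flip.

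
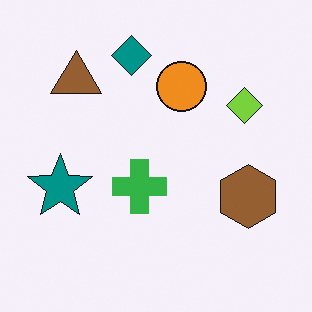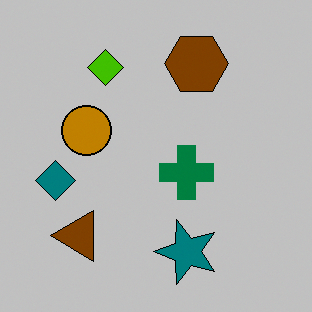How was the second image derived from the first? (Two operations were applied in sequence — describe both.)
It was aggressively posterized, then rotated 90° counter-clockwise.

Each flat color has snapped to a coarser quantized level — most visibly, the near-white background has dropped to a flat grey. The brown triangle sits in the top-left of the first image and the bottom-left of the second — consistent with a whole-image 90° counter-clockwise rotation.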